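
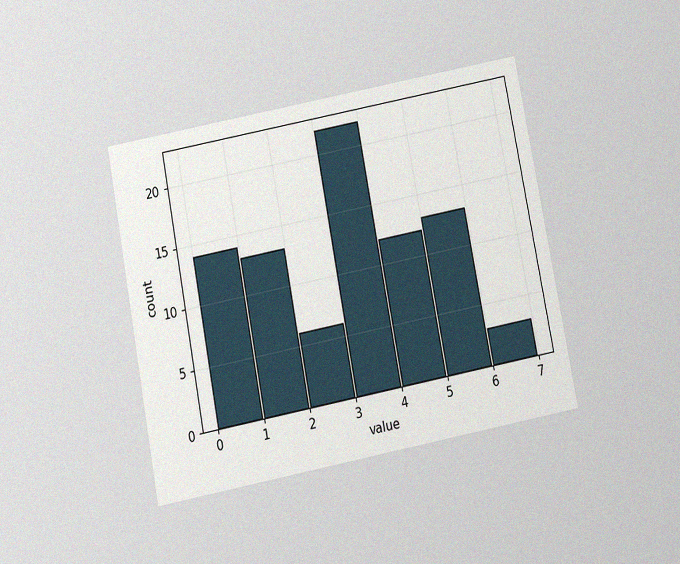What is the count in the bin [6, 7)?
3

The chart is tilted about 11° counter-clockwise and viewed slightly from below, with some photo noise. The [6, 7) bin has height 3.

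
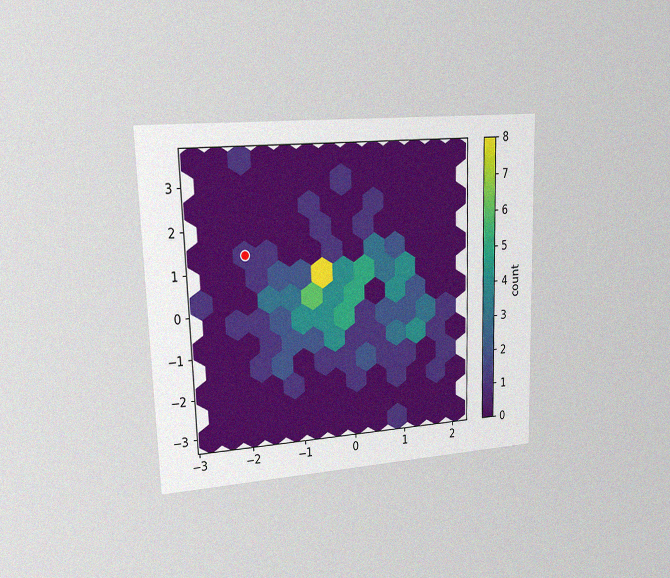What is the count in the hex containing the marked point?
The chart is viewed slightly from the left, with some photo noise. The marked hex reads 1 on the colorbar.

1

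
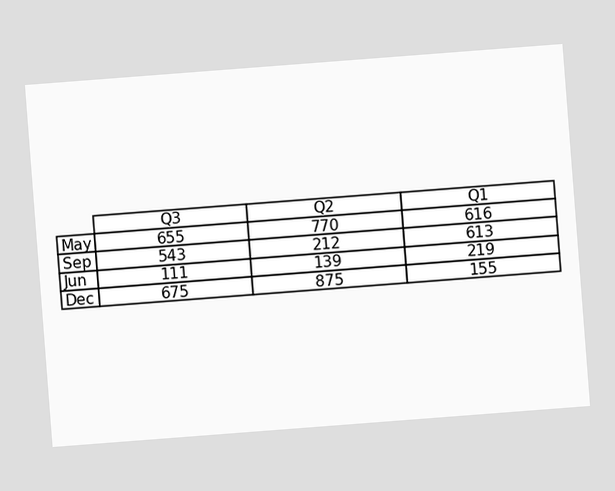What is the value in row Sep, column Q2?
The chart is tilted about 4° counter-clockwise. The (Sep, Q2) cell reads 212.

212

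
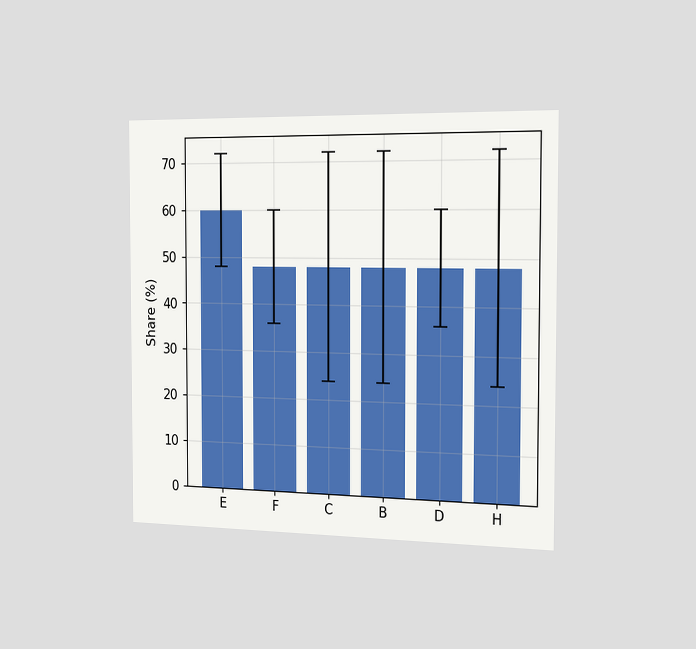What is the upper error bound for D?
60%

The chart is viewed slightly from the right. The D bar's upper whisker reaches 60%.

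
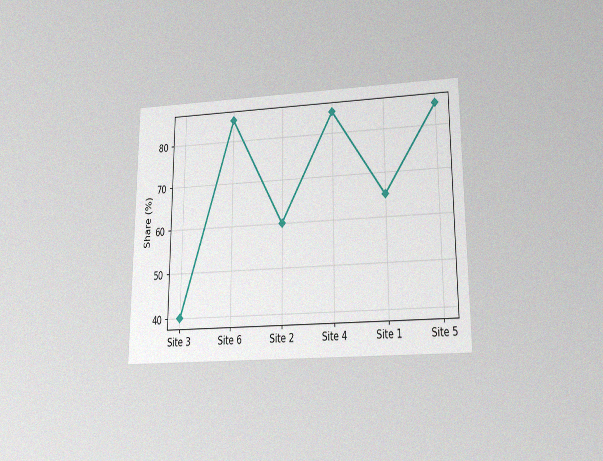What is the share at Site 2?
60%

The chart is viewed slightly from below, with some photo noise. At Site 2, the line is at 60%.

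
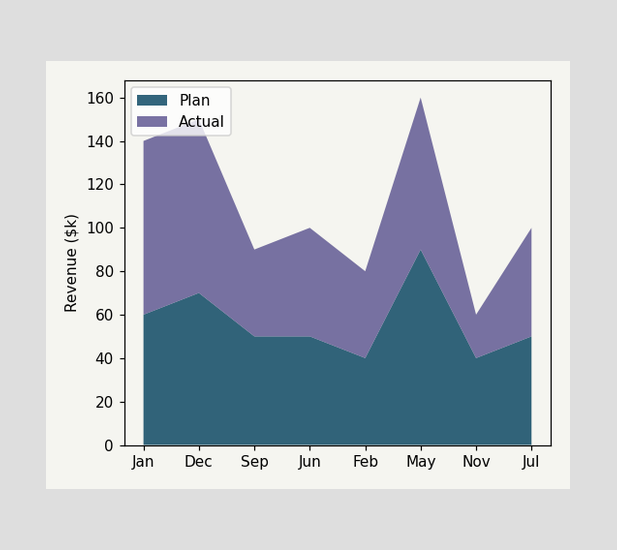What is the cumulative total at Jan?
The stacked total at Jan reaches $140k.

$140k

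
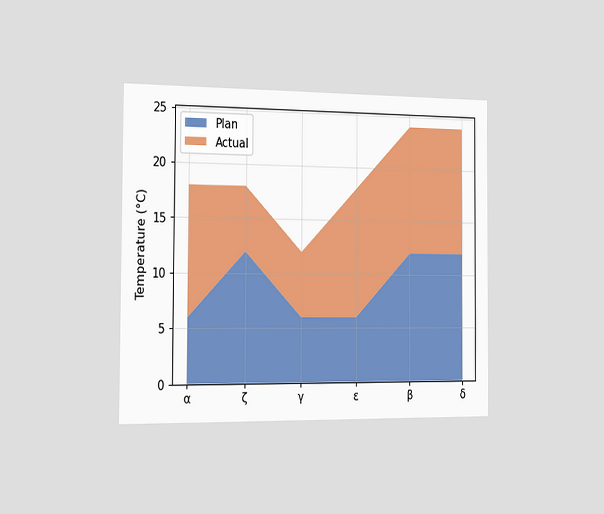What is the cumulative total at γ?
The chart is viewed slightly from the left. The stacked total at γ reaches 12°C.

12°C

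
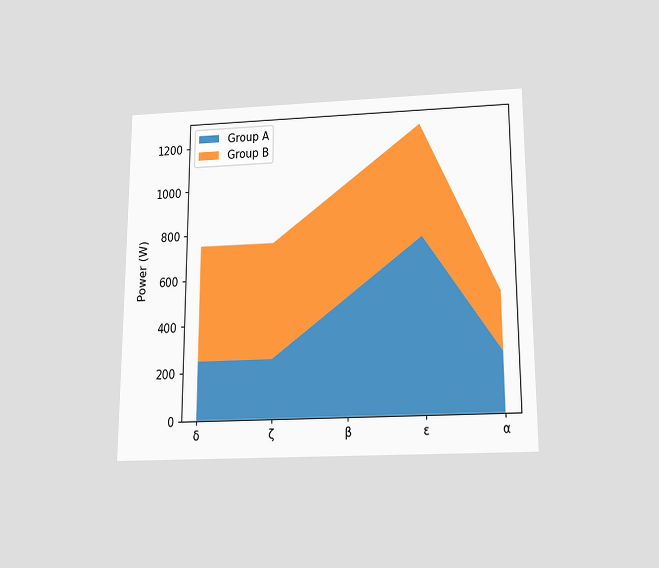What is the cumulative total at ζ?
750W

The chart is viewed slightly from below. The stacked total at ζ reaches 750W.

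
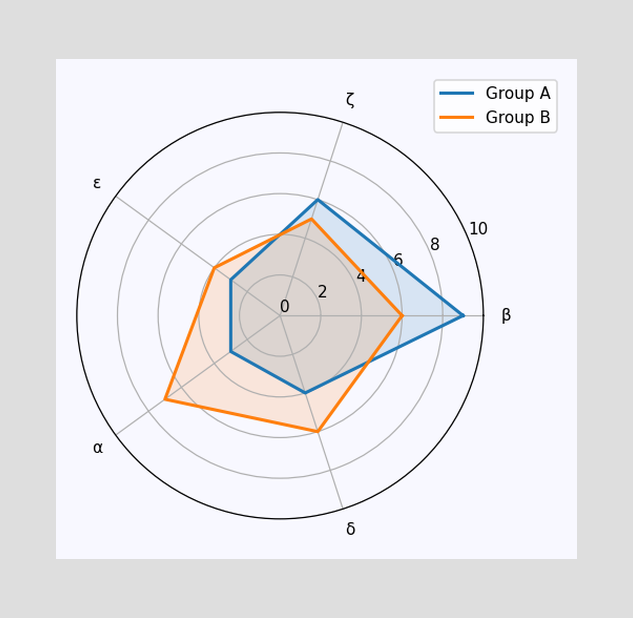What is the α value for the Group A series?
3

On the α axis, Group A reaches 3.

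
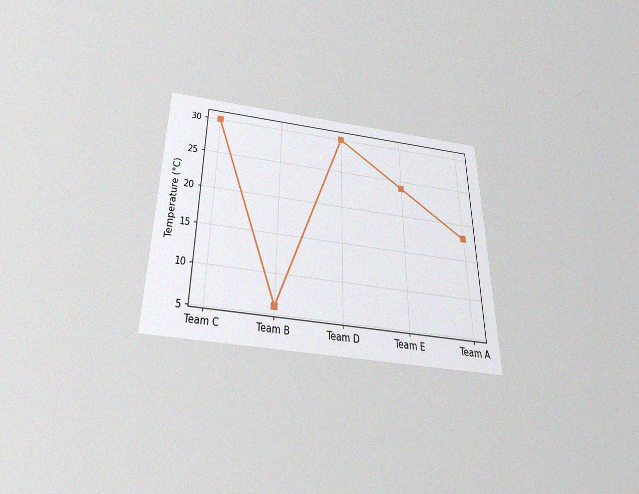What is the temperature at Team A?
18°C

The chart is viewed slightly from below, with some photo noise. At Team A, the line is at 18°C.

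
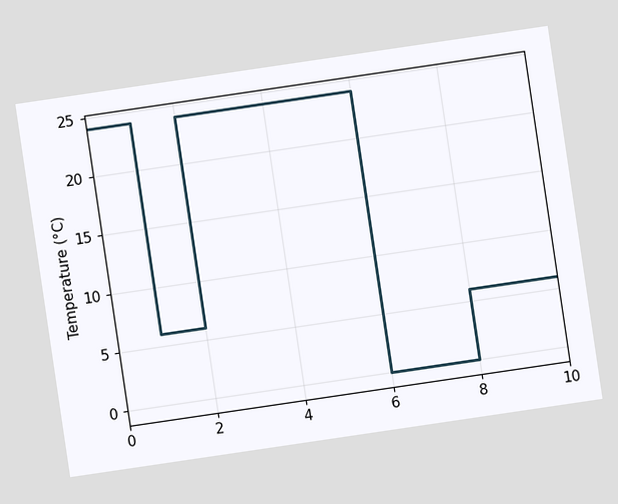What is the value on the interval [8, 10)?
The chart is tilted about 8° counter-clockwise. On [8, 10) the step sits at 6°C.

6°C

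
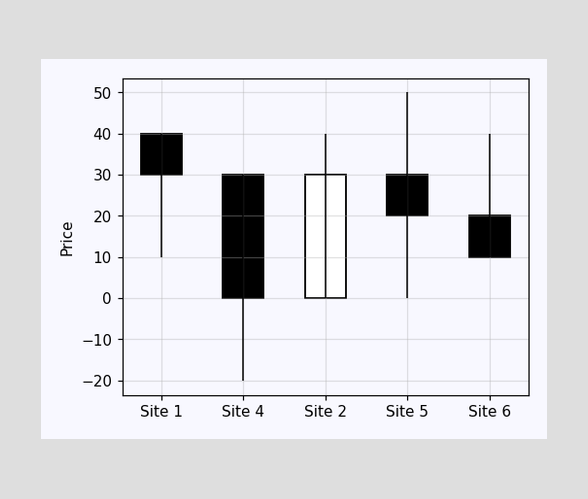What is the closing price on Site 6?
The Site 6 candle closes at 10.

10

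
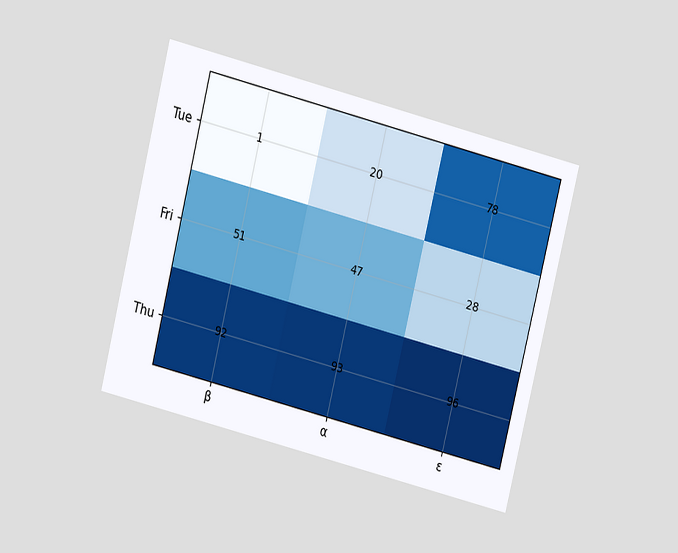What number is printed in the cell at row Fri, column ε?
The chart is tilted about 14° clockwise and viewed at a slight angle. The (Fri, ε) cell reads 28.

28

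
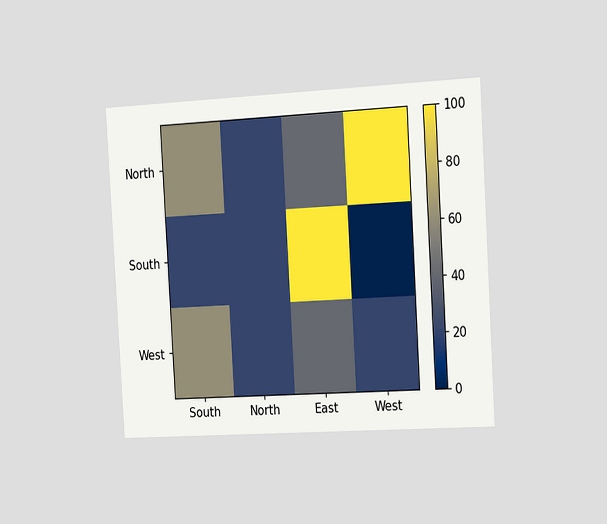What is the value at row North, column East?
The chart is tilted about 3° counter-clockwise and viewed slightly from the right. Matching cell (North, East) against the colorbar gives 40.

40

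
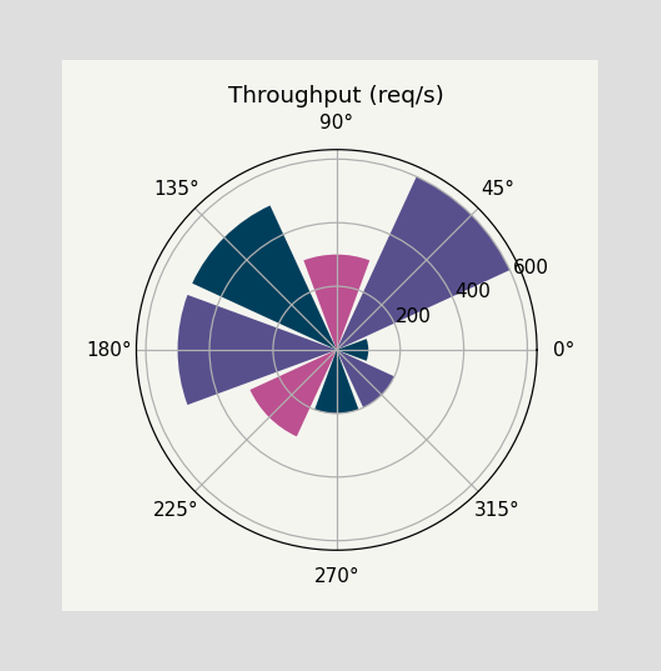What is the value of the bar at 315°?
The bar at 315° reaches 200req/s on the radial axis.

200req/s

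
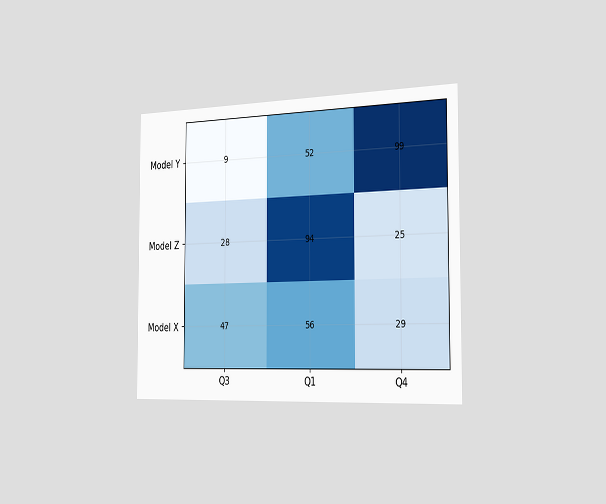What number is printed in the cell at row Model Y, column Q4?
99

The chart is viewed slightly from the right. The (Model Y, Q4) cell reads 99.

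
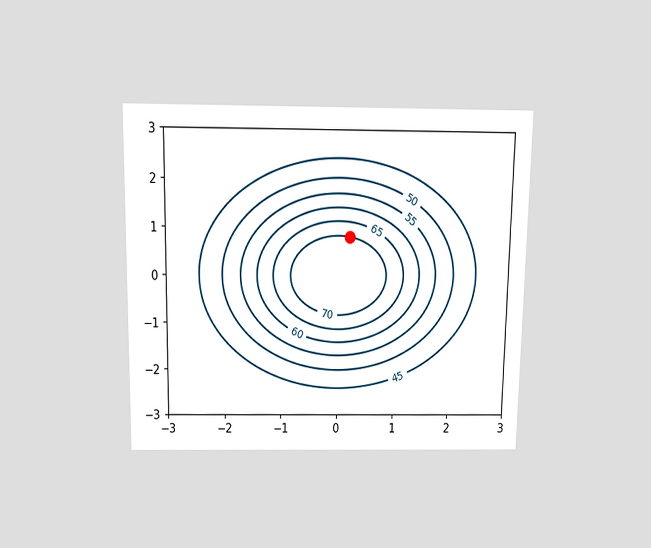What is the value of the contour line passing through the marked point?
The chart is viewed slightly from above. The marked point sits on the contour labelled 70.

70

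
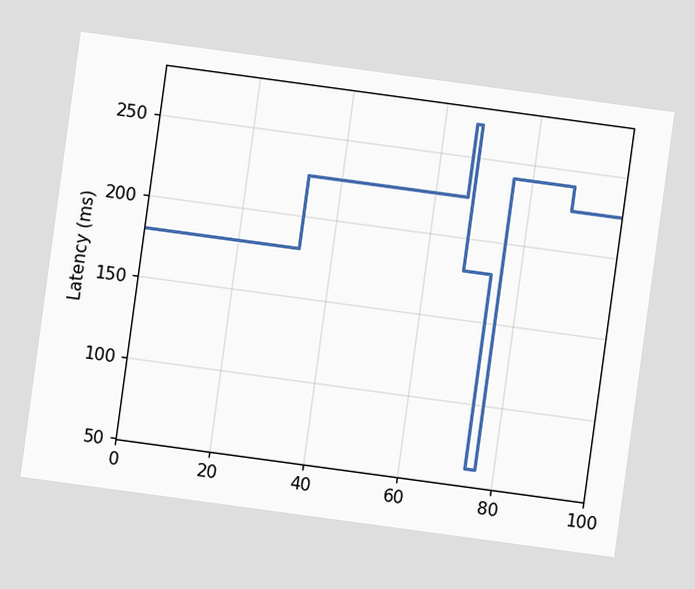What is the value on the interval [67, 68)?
The chart is tilted about 8° clockwise. On [67, 68) the step sits at 270ms.

270ms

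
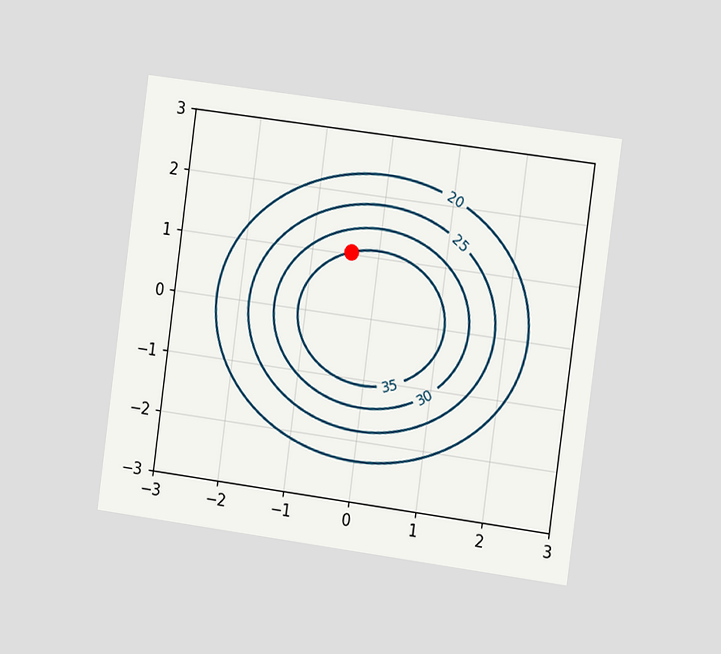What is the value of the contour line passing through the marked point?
The chart is tilted about 8° clockwise and viewed slightly from the right. The marked point sits on the contour labelled 35.

35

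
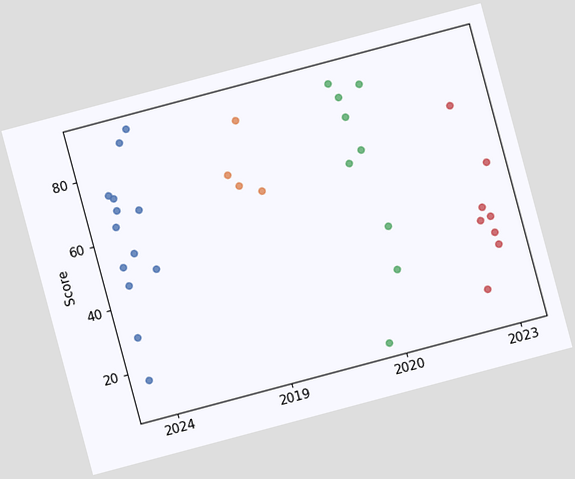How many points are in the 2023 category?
The chart is tilted about 15° counter-clockwise. Counting the markers in the 2023 column gives 8.

8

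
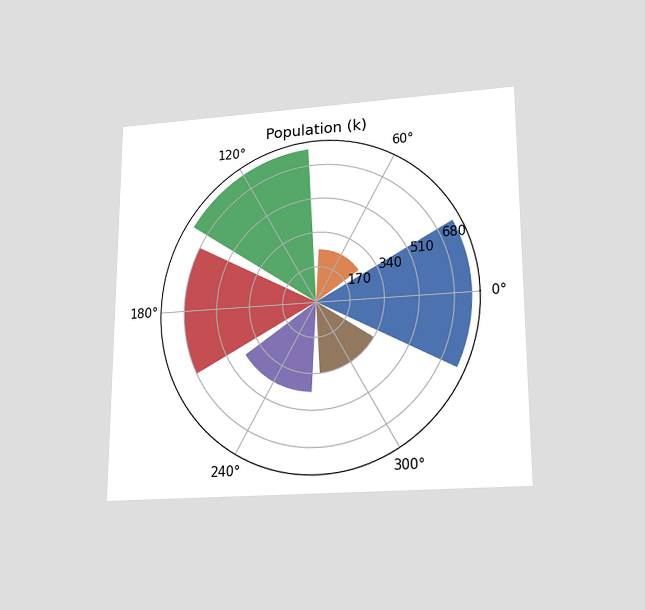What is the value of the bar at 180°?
680k

The chart is viewed slightly from below. The bar at 180° reaches 680k on the radial axis.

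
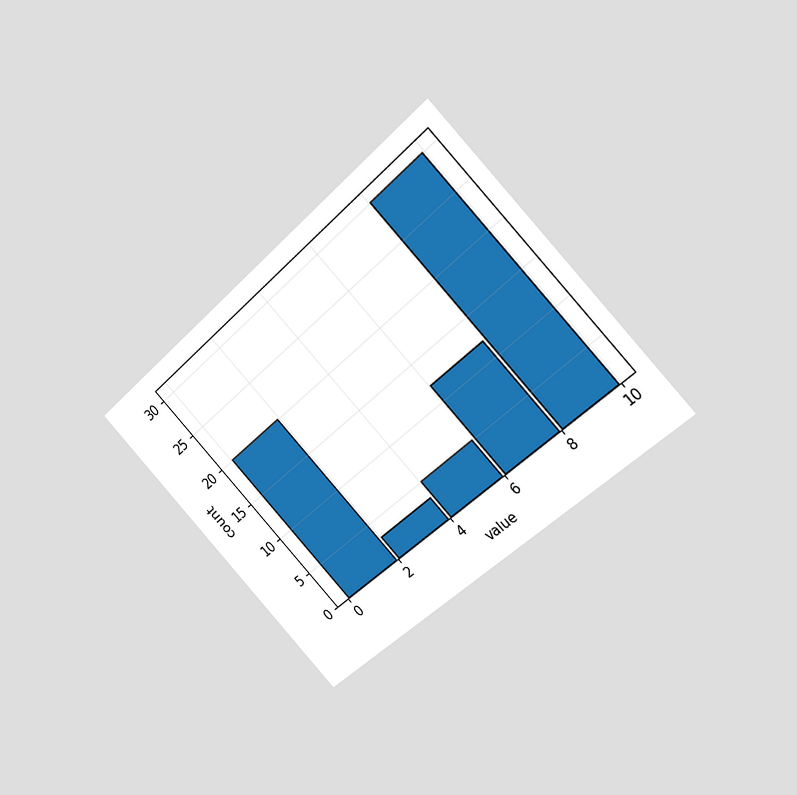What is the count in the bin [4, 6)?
5

The chart is tilted about 44° counter-clockwise and viewed at a slight angle. The [4, 6) bin has height 5.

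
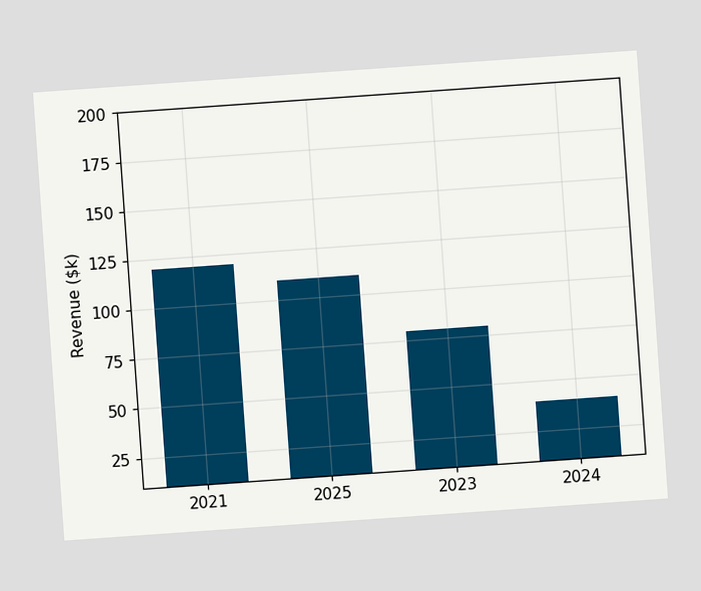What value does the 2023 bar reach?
The chart is tilted about 4° counter-clockwise. Reading along the chart's y-axis, the 2023 bar reaches $80k.

$80k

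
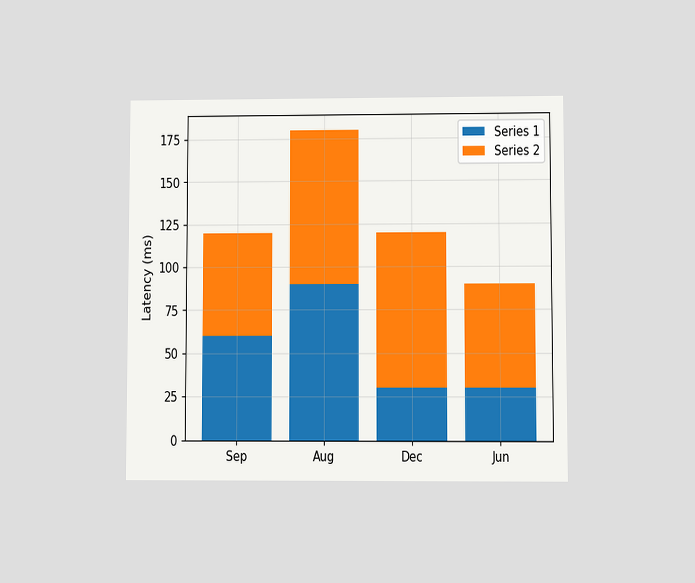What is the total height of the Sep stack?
The chart is viewed at a slight angle. The Sep stack's top reaches 120ms on the y-axis.

120ms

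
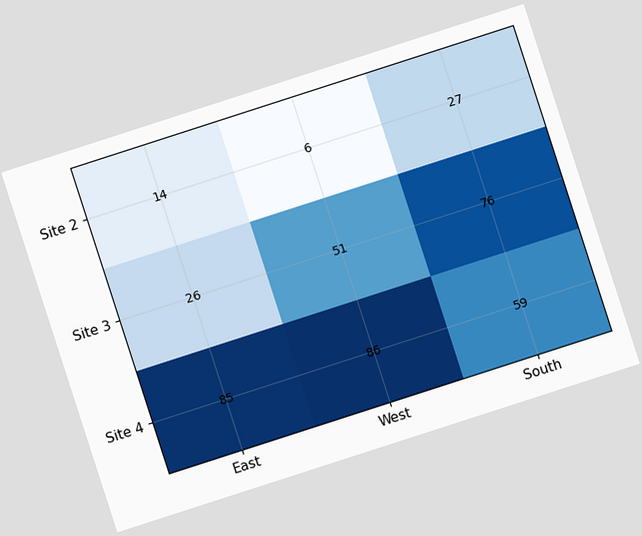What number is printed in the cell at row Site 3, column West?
51

The chart is tilted about 18° counter-clockwise. The (Site 3, West) cell reads 51.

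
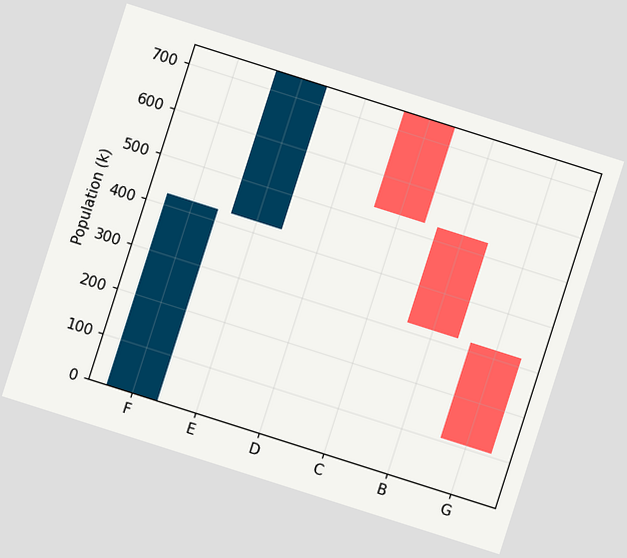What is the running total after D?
742k

The chart is tilted about 18° clockwise. After D the running total reaches 742k.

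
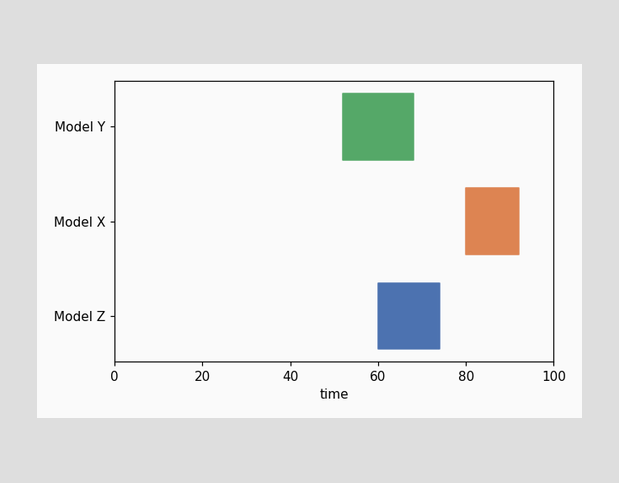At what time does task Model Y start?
52

The Model Y bar begins at t=52.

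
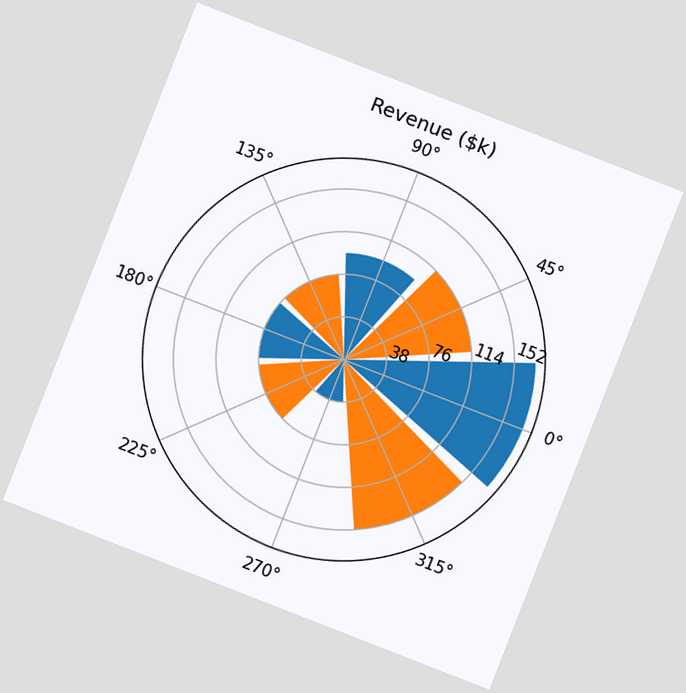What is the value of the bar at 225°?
The chart is tilted about 21° clockwise. The bar at 225° reaches $76k on the radial axis.

$76k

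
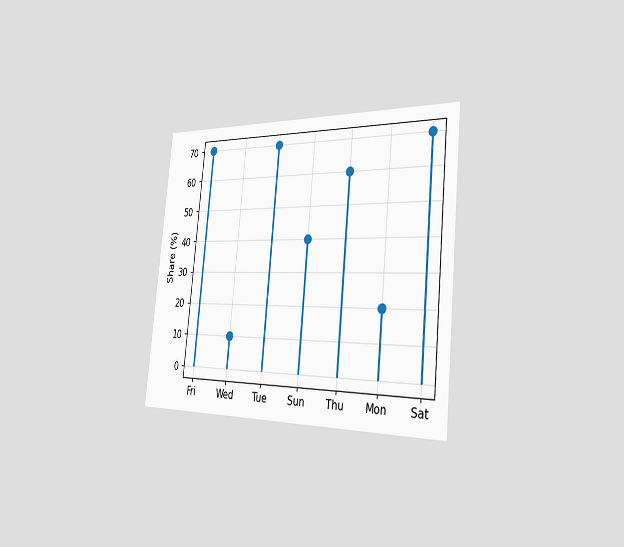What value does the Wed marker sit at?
10%

The chart is tilted about 6° clockwise and viewed slightly from the right. The Wed marker sits at 10%.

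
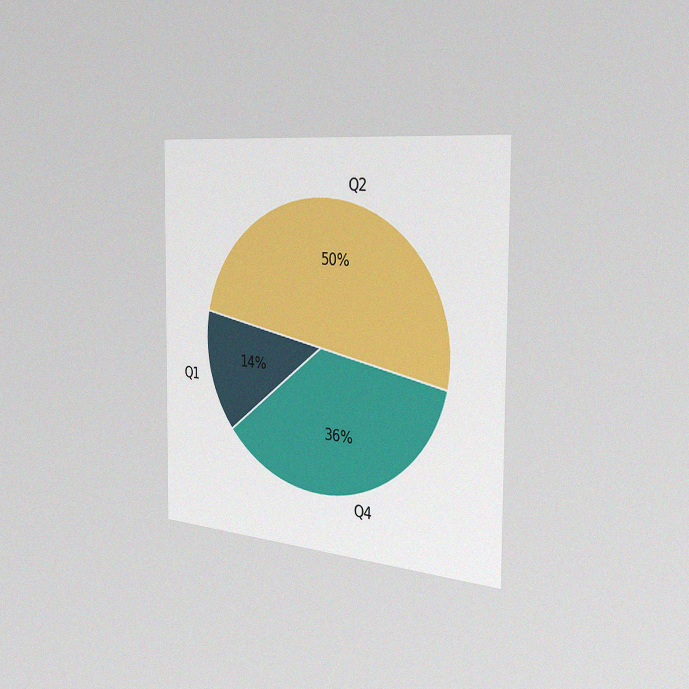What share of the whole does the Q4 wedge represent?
The chart is viewed slightly from the right, with some photo noise. The Q4 slice takes up 36% of the pie.

36%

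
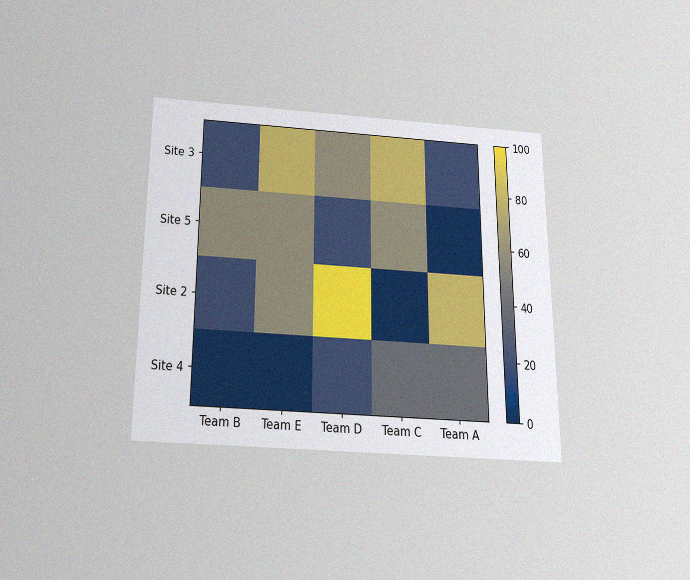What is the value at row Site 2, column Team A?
The chart is viewed slightly from below, with some photo noise. Matching cell (Site 2, Team A) against the colorbar gives 80.

80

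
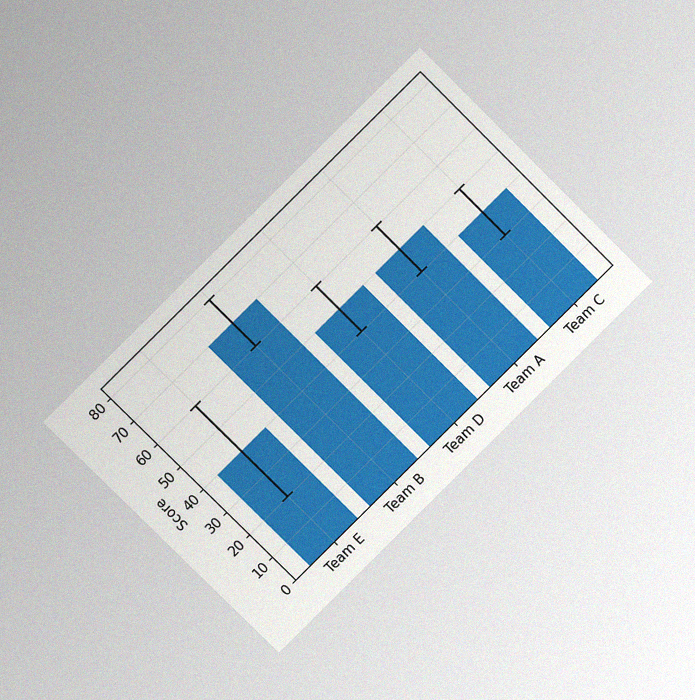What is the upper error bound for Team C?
50

The chart is tilted about 45° counter-clockwise and viewed at a slight angle, with some photo noise. The Team C bar's upper whisker reaches 50.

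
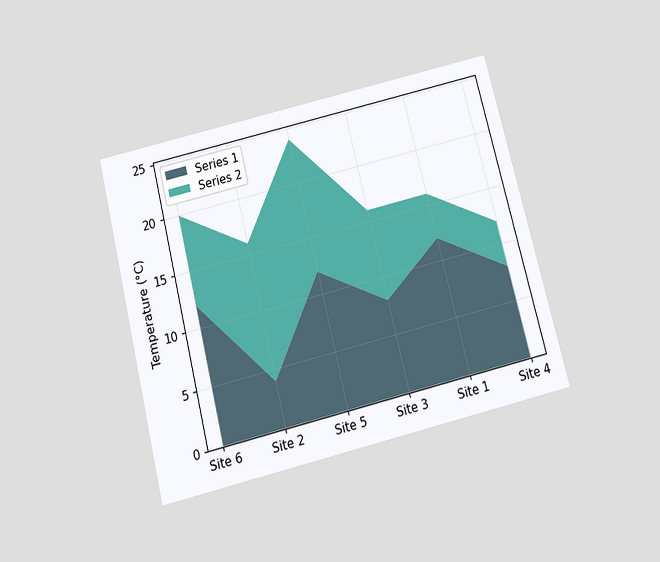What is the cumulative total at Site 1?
16°C

The chart is tilted about 14° counter-clockwise and viewed slightly from below. The stacked total at Site 1 reaches 16°C.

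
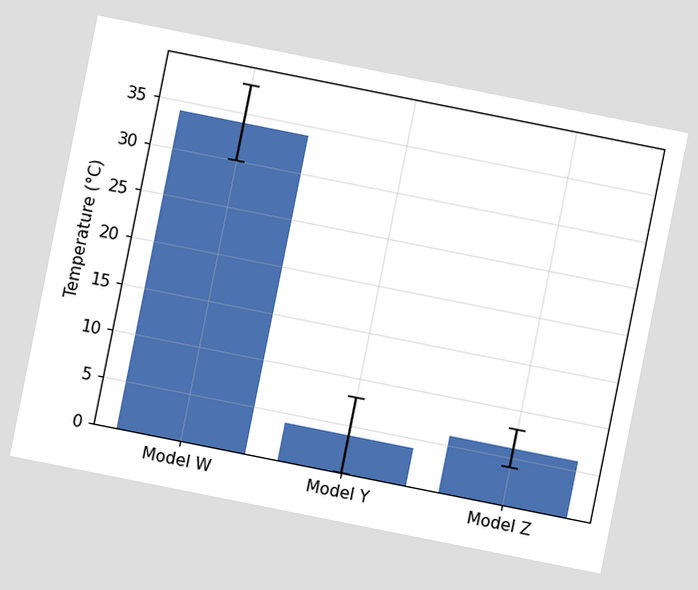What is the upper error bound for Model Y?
8°C

The chart is tilted about 11° clockwise. The Model Y bar's upper whisker reaches 8°C.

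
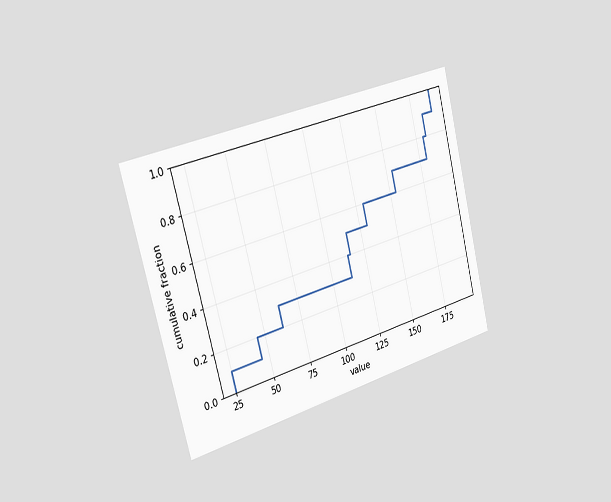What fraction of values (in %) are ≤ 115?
The chart is tilted about 14° counter-clockwise and viewed slightly from the left. At x=115 the ECDF step is at 50%.

50%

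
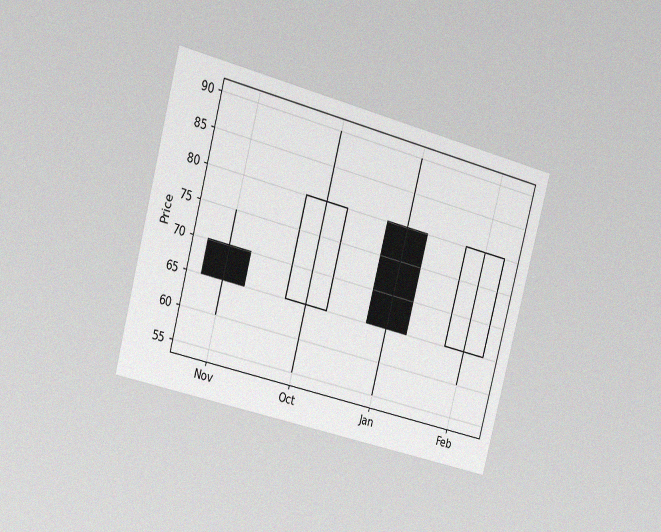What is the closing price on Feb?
80

The chart is tilted about 15° clockwise and viewed slightly from the left, with some photo noise. The Feb candle closes at 80.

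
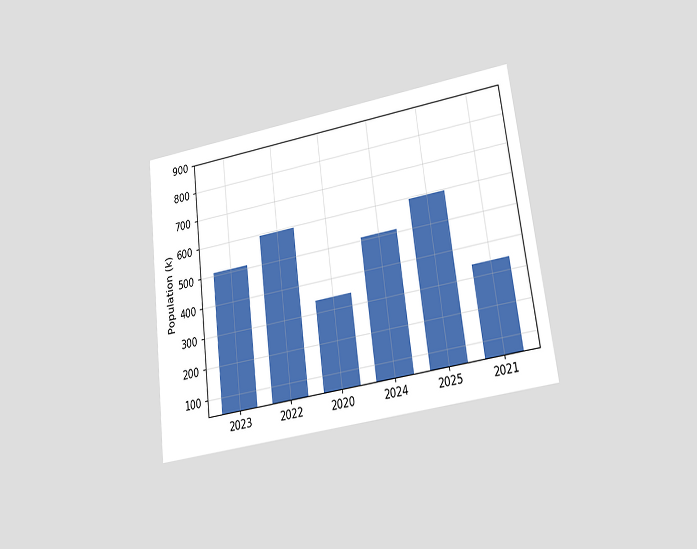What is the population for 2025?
The chart is tilted about 7° counter-clockwise and viewed at a slight angle. Reading along the chart's y-axis, the 2025 bar reaches 595k.

595k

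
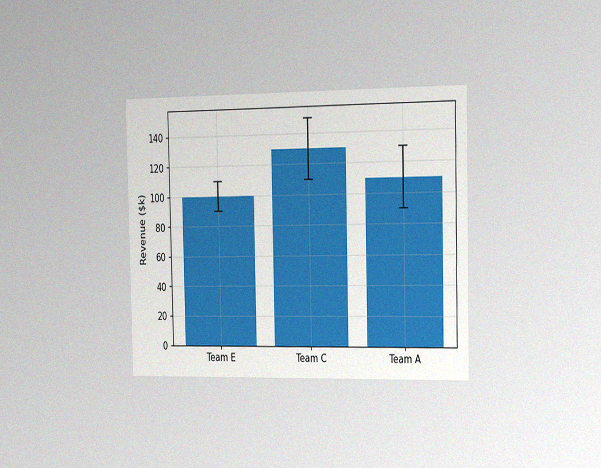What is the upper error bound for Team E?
The chart is viewed slightly from the right, with some photo noise. The Team E bar's upper whisker reaches $110k.

$110k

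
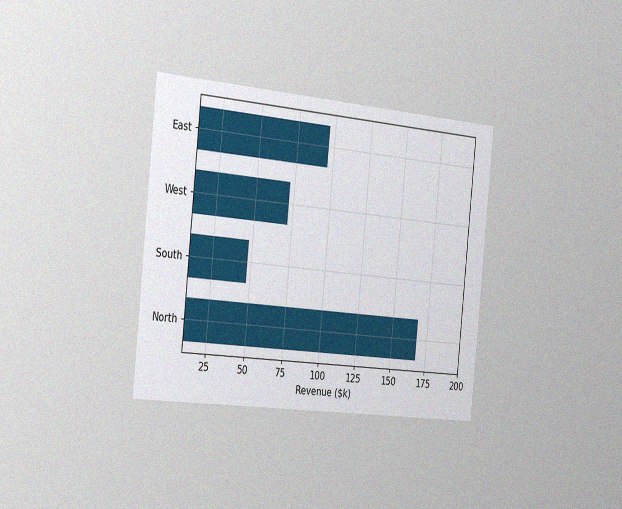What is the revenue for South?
$48k

The chart is tilted about 6° clockwise and viewed slightly from the left, with some photo noise. Reading along the chart's x-axis, the South bar reaches $48k.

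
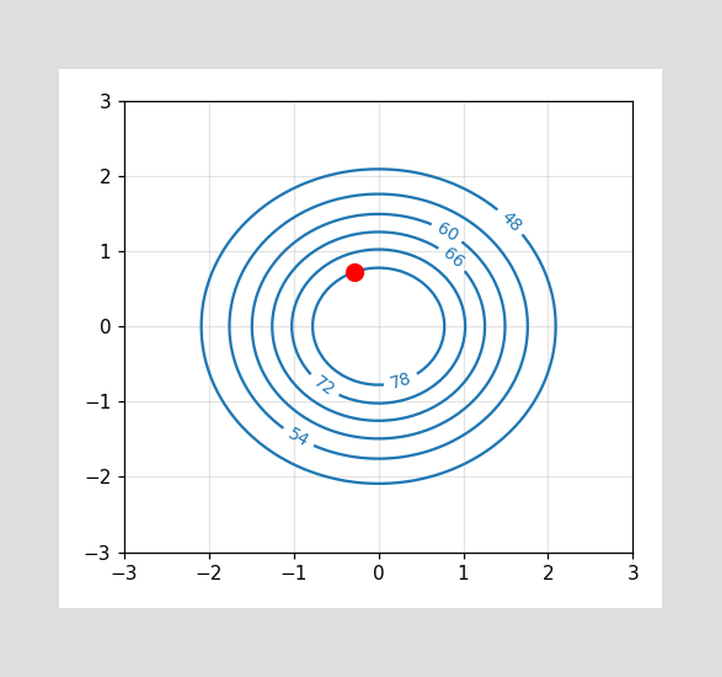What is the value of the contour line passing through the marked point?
The marked point sits on the contour labelled 78.

78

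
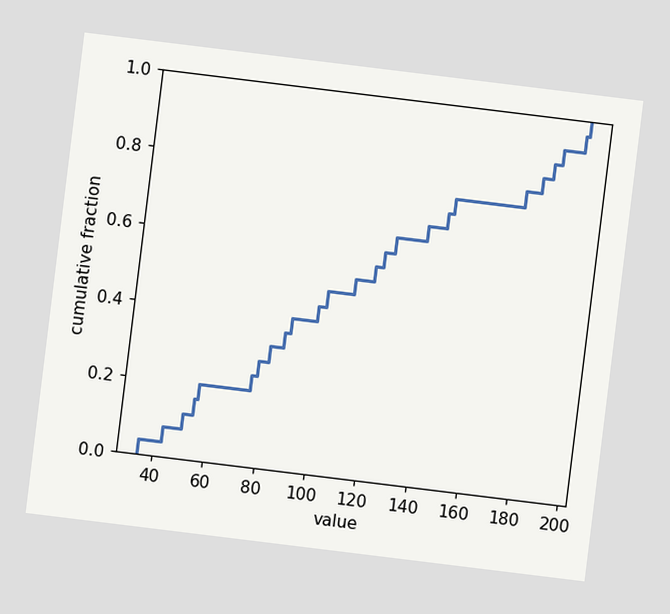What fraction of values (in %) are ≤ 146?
76%

The chart is tilted about 7° clockwise. At x=146 the ECDF step is at 76%.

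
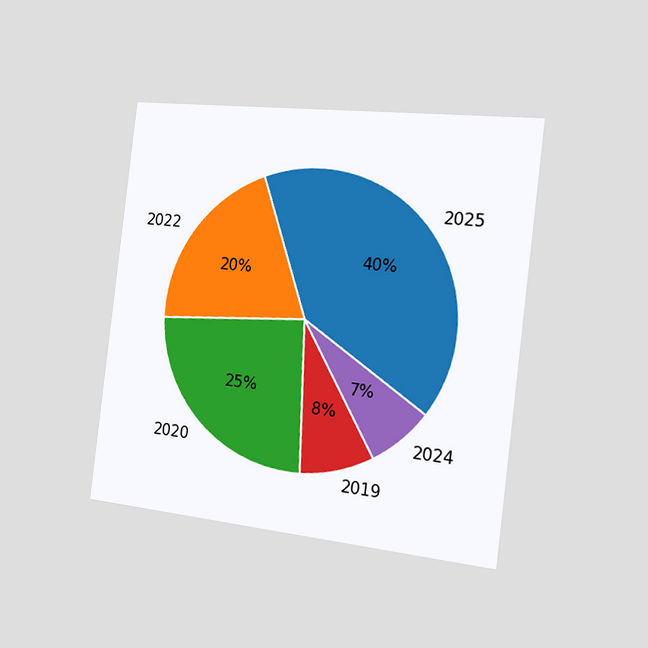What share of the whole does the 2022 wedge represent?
20%

The chart is tilted about 7° clockwise and viewed slightly from the right. The 2022 slice takes up 20% of the pie.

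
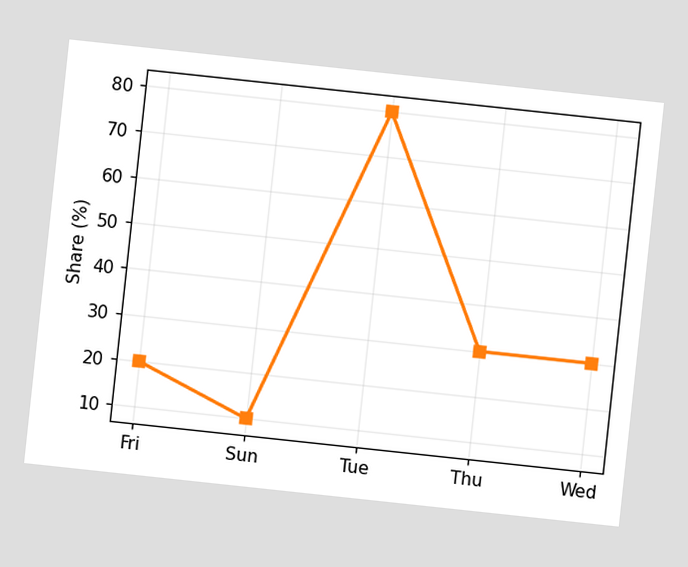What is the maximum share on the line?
80%

The chart is tilted about 6° clockwise. The highest point is at Tue, and reading across to the y-axis gives 80%.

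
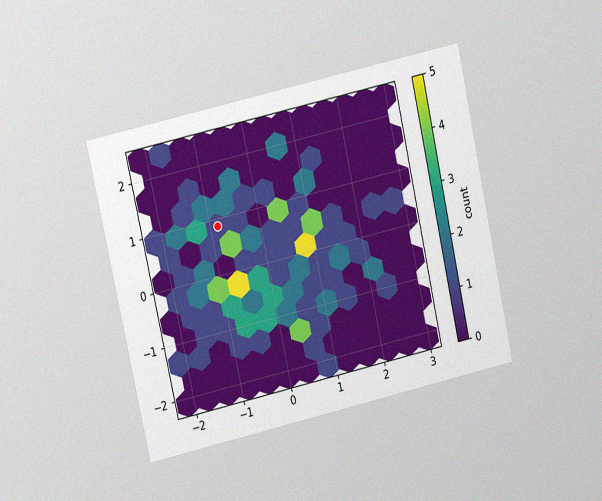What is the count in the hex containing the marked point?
The chart is tilted about 13° counter-clockwise and viewed at a slight angle, with some photo noise. The marked hex reads 1 on the colorbar.

1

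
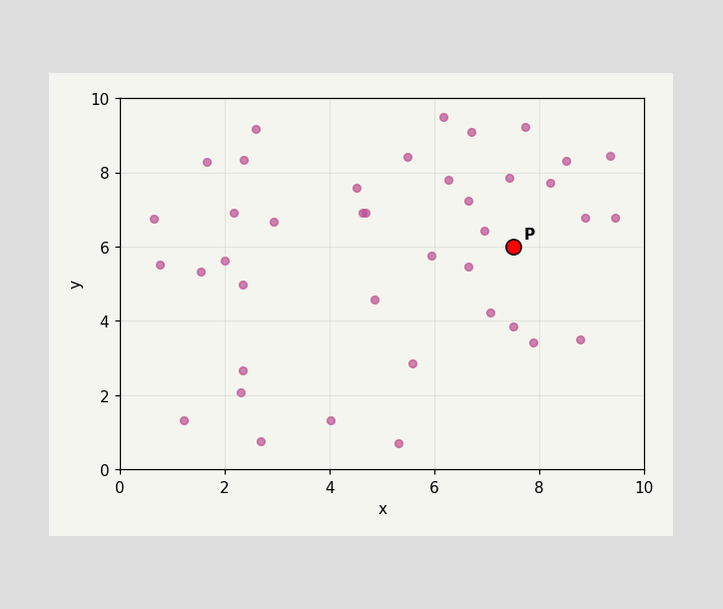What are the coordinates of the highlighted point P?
(7.5, 6)

Following the gridlines from P to each axis, P sits at (7.5, 6).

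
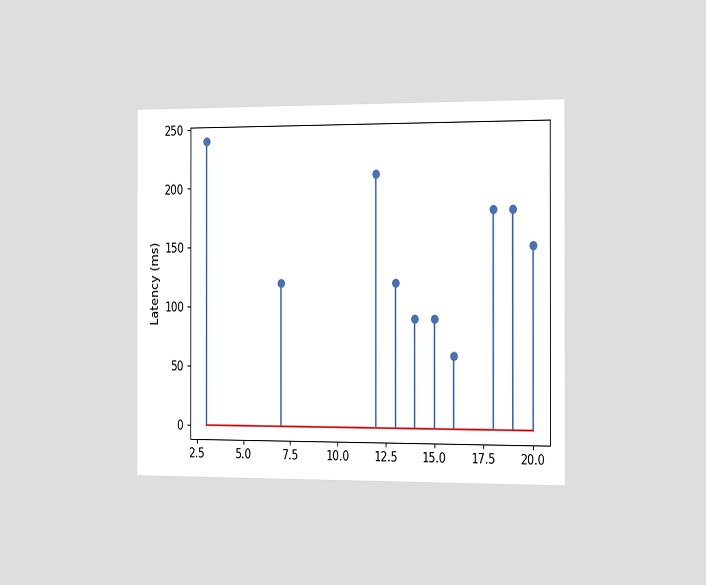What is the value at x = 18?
The chart is viewed slightly from the right. The stem at x=18 reaches 180ms.

180ms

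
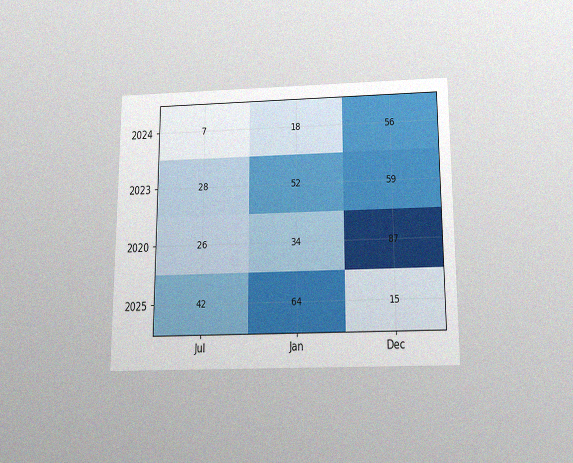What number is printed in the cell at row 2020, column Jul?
26

The chart is viewed slightly from below, with some photo noise. The (2020, Jul) cell reads 26.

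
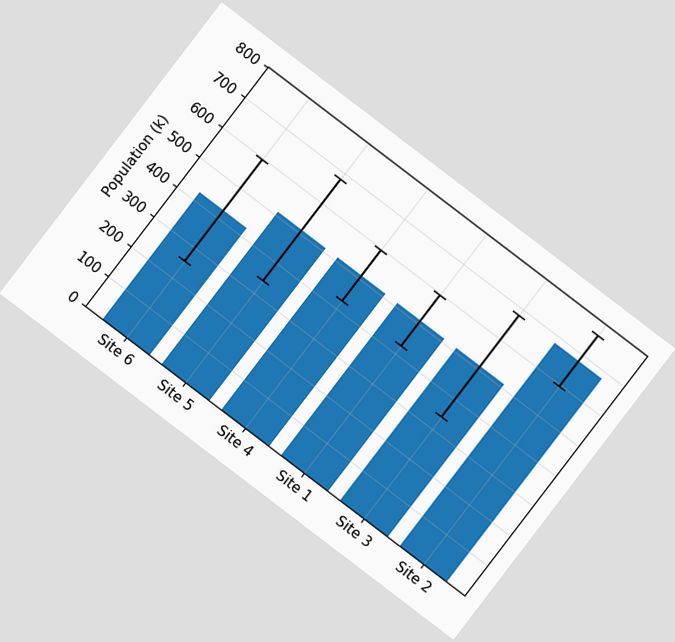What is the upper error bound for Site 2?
765k

The chart is tilted about 37° clockwise. The Site 2 bar's upper whisker reaches 765k.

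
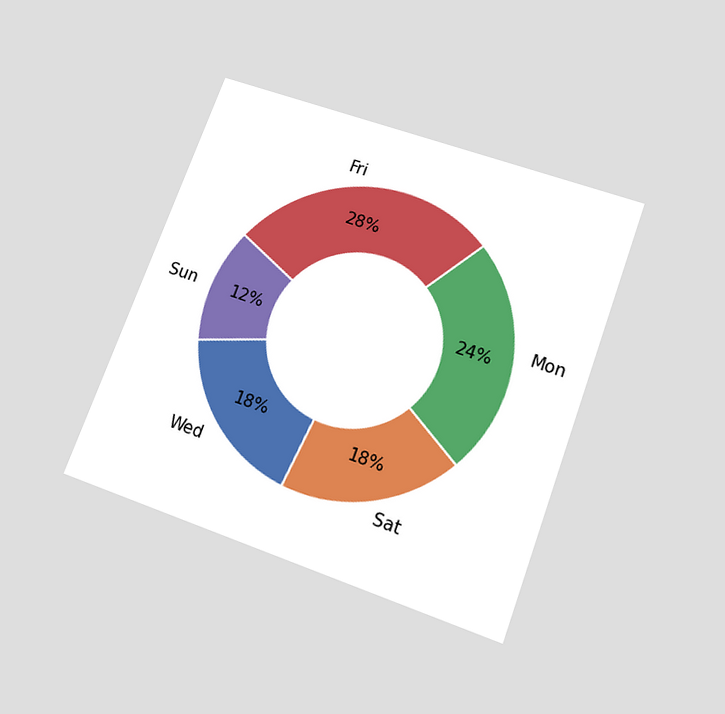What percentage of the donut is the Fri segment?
28%

The chart is tilted about 20° clockwise and viewed slightly from below. The Fri segment takes up 28% of the ring.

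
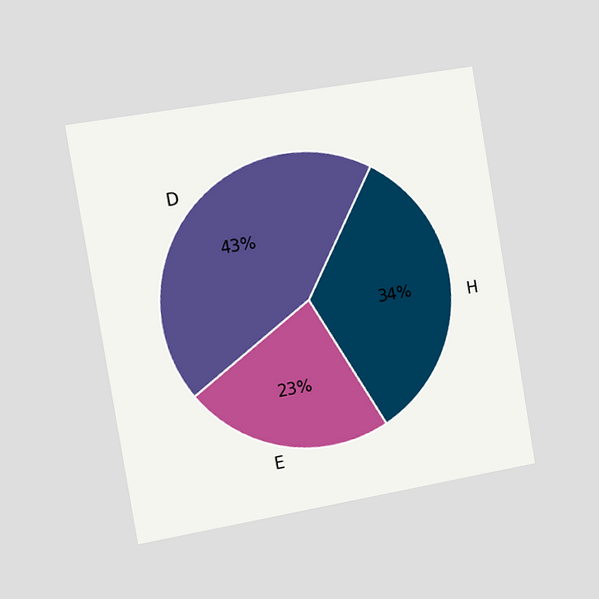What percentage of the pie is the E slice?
The chart is tilted about 10° counter-clockwise and viewed slightly from the left. The E slice takes up 23% of the pie.

23%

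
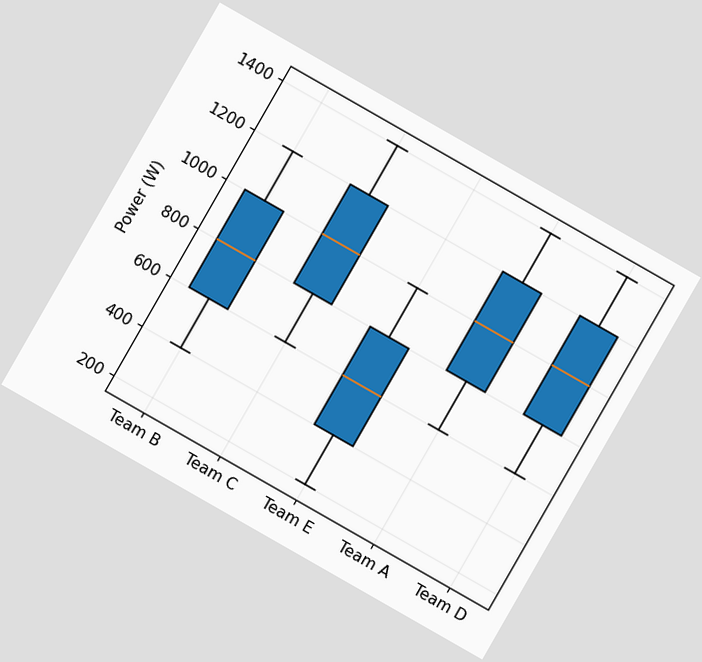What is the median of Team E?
600W

The chart is tilted about 30° clockwise. The median line in the Team E box sits at 600W.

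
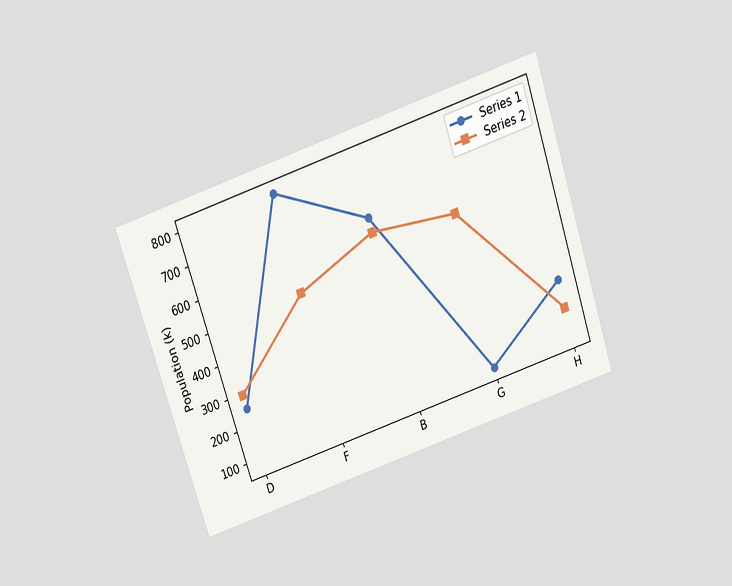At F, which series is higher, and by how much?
The chart is tilted about 18° counter-clockwise and viewed slightly from above. At F, Series 1 sits above the other line by 294k.

Series 1, by 294k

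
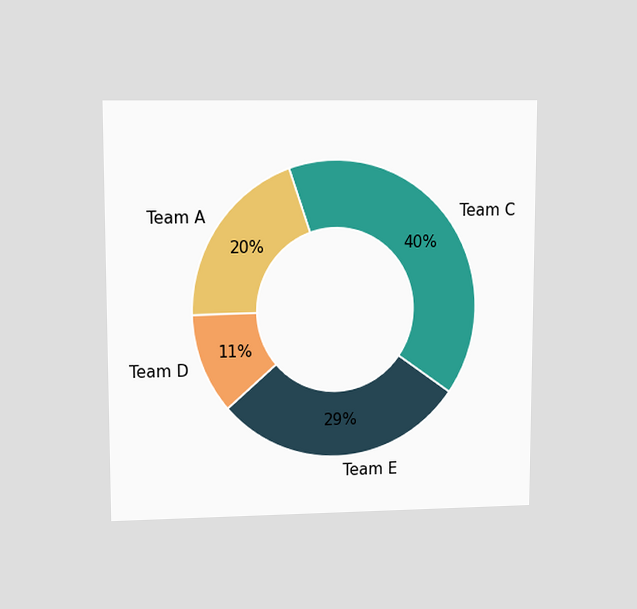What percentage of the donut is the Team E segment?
The chart is viewed at a slight angle. The Team E segment takes up 29% of the ring.

29%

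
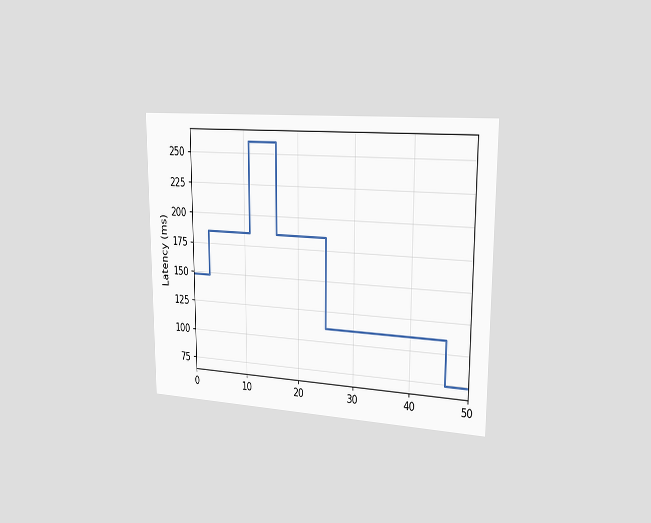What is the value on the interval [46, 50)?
74ms

The chart is viewed slightly from the right. On [46, 50) the step sits at 74ms.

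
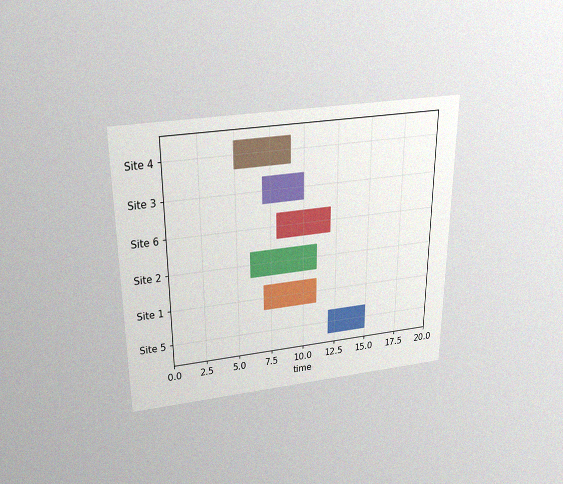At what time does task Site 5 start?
The chart is viewed slightly from above, with some photo noise. The Site 5 bar begins at t=12.

12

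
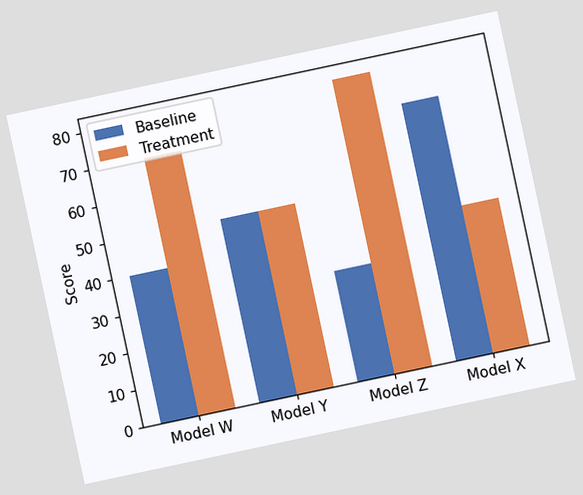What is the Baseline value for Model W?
The chart is tilted about 12° counter-clockwise. The Baseline bar at Model W reaches 40 on the y-axis.

40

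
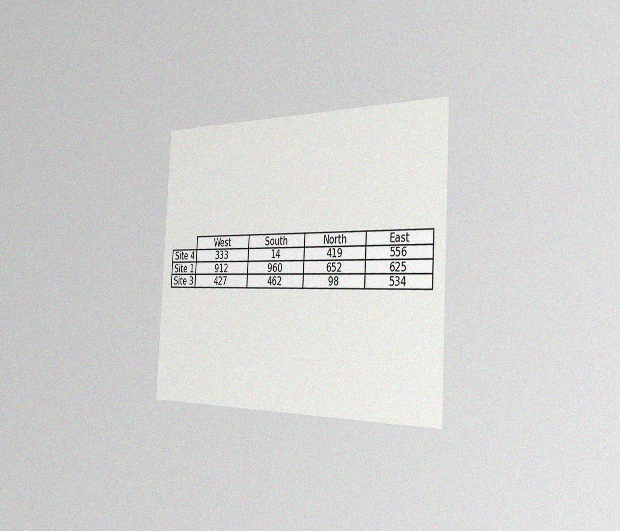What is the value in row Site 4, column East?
556

The chart is tilted about 3° clockwise and viewed slightly from the right, with some photo noise. The (Site 4, East) cell reads 556.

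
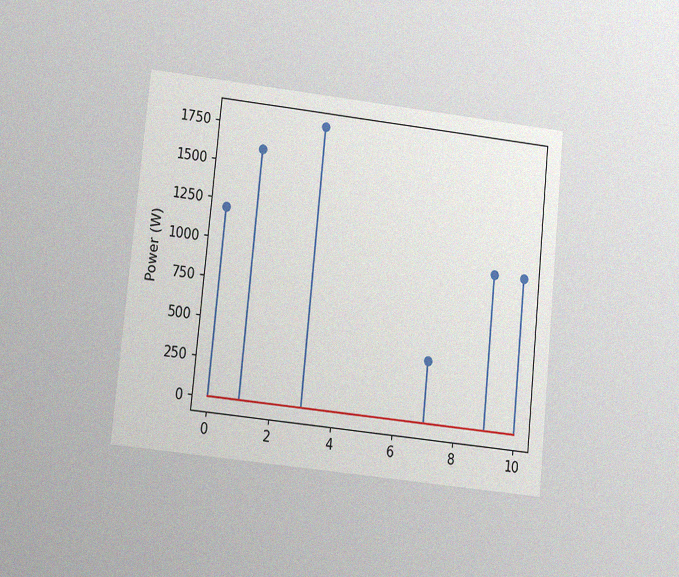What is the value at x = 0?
1200W

The chart is tilted about 6° clockwise and viewed at a slight angle, with some photo noise. The stem at x=0 reaches 1200W.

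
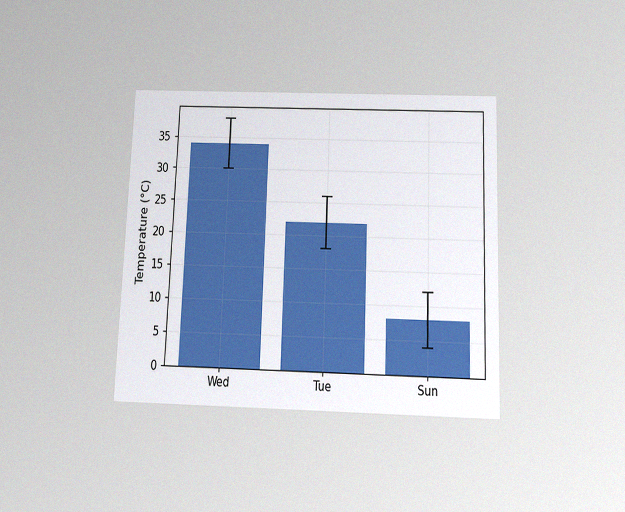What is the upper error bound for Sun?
12°C

The chart is tilted about 2° clockwise and viewed slightly from below, with some photo noise. The Sun bar's upper whisker reaches 12°C.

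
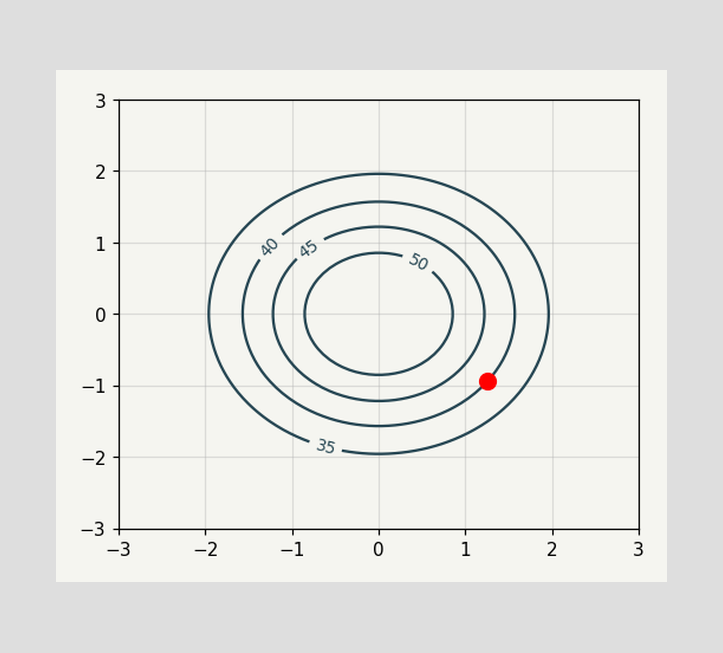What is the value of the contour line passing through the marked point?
40

The marked point sits on the contour labelled 40.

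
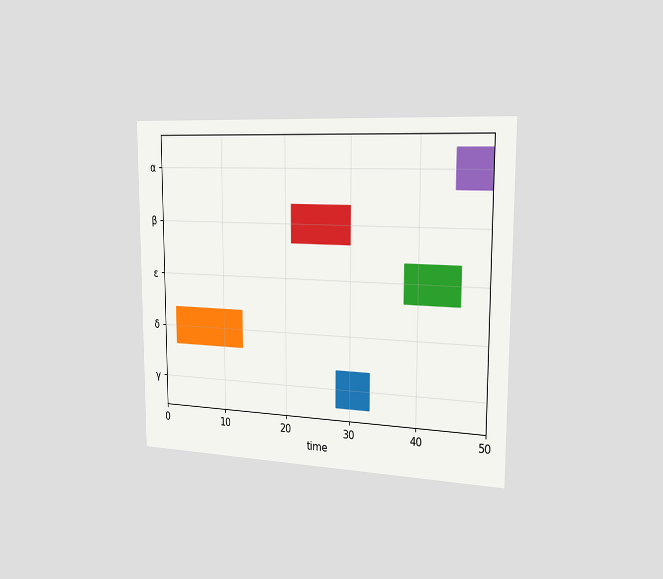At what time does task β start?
21

The chart is viewed slightly from the right. The β bar begins at t=21.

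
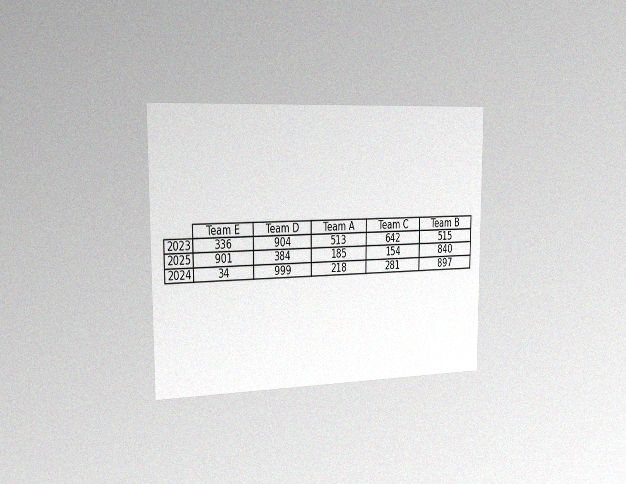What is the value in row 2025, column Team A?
185

The chart is viewed slightly from the left, with some photo noise. The (2025, Team A) cell reads 185.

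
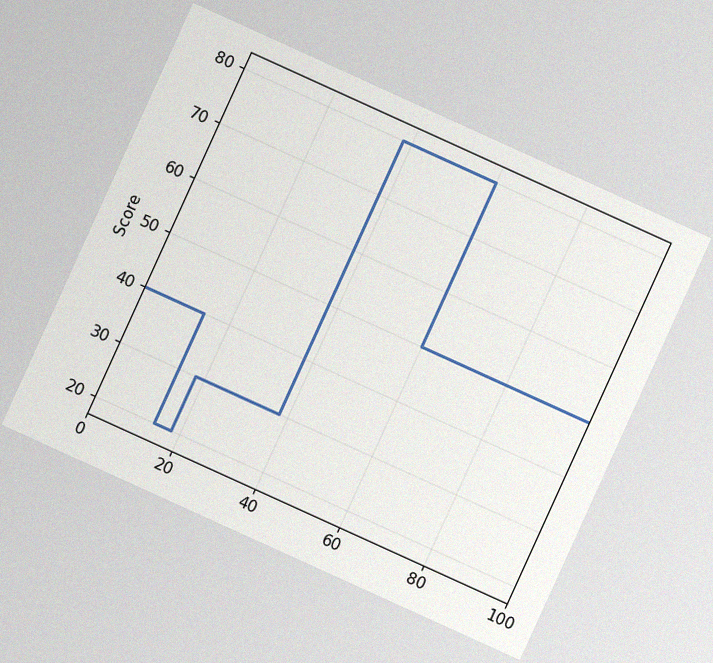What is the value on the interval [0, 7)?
The chart is tilted about 24° clockwise, with some photo noise. On [0, 7) the step sits at 40.

40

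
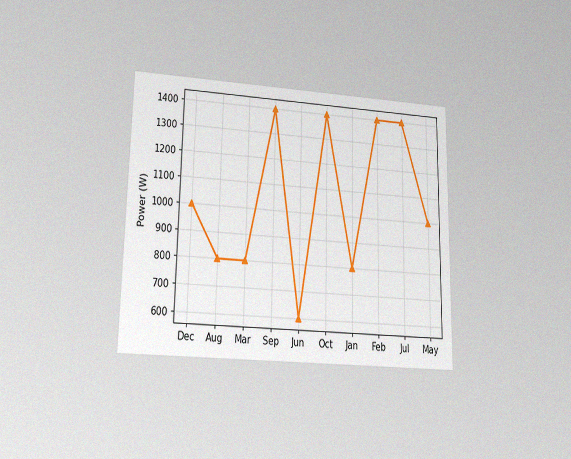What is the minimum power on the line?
600W

The chart is viewed at a slight angle, with some photo noise. The lowest point is at Jun, and reading across to the y-axis gives 600W.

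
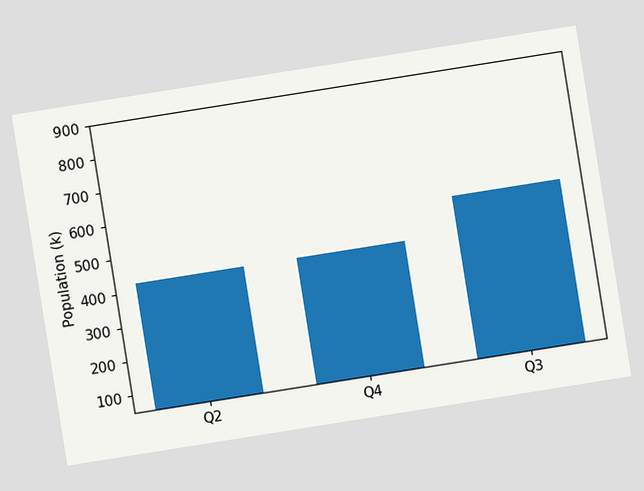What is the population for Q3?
The chart is tilted about 9° counter-clockwise. Reading along the chart's y-axis, the Q3 bar reaches 530k.

530k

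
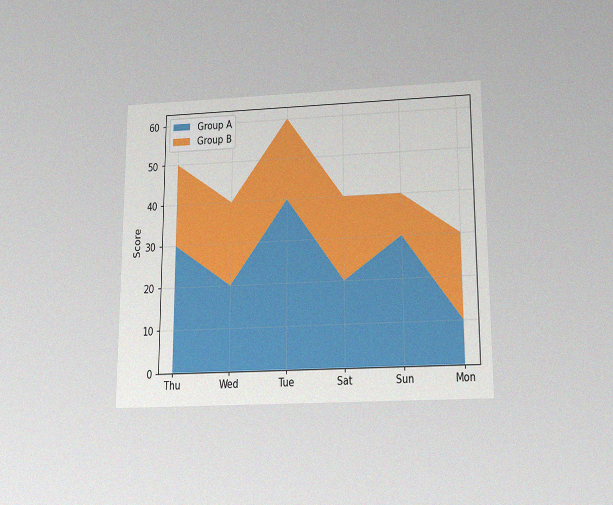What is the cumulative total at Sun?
40

The chart is viewed slightly from below, with some photo noise. The stacked total at Sun reaches 40.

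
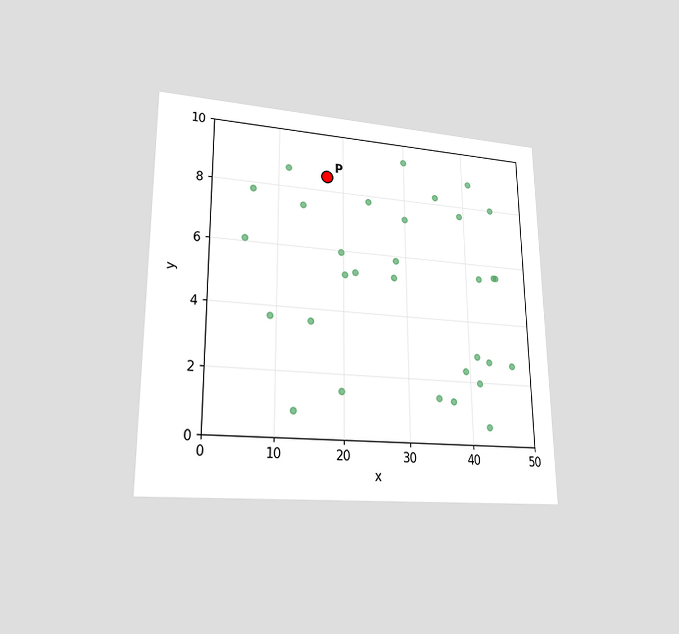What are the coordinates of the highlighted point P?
(17.5, 8.5)

The chart is viewed at a slight angle. Following the gridlines from P to each axis, P sits at (17.5, 8.5).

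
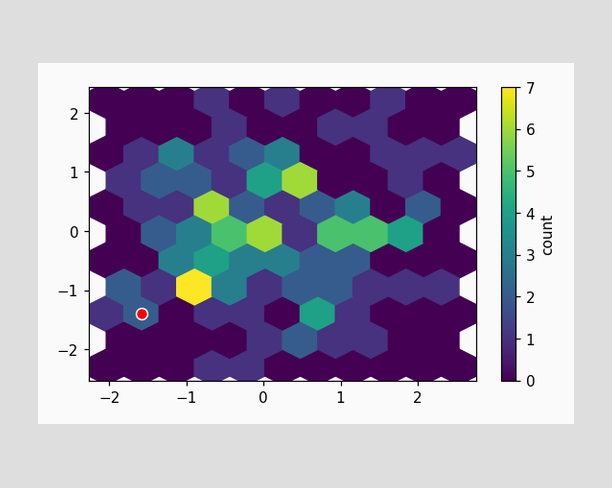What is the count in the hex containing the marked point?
2

The marked hex reads 2 on the colorbar.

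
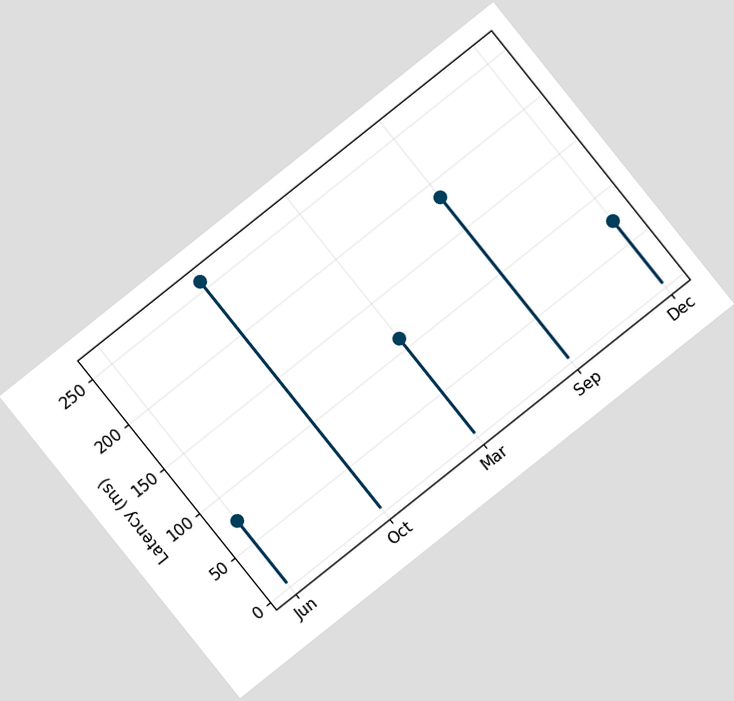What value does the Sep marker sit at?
185ms

The chart is tilted about 39° counter-clockwise. The Sep marker sits at 185ms.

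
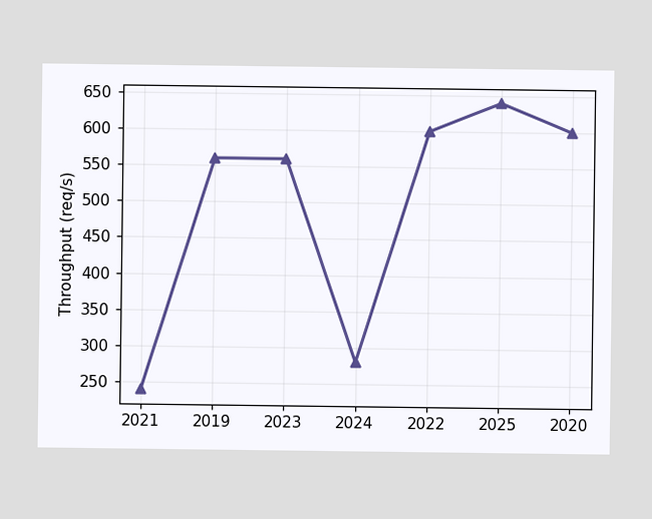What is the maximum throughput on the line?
The highest point is at 2025, and reading across to the y-axis gives 640req/s.

640req/s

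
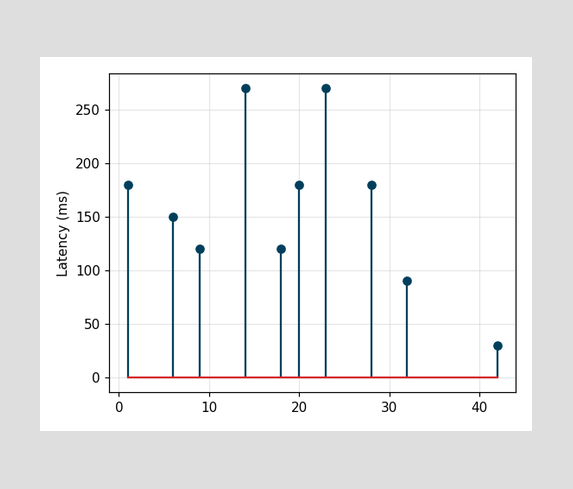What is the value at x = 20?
The stem at x=20 reaches 180ms.

180ms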